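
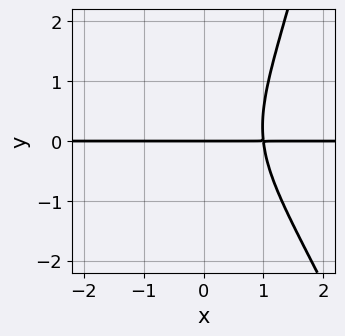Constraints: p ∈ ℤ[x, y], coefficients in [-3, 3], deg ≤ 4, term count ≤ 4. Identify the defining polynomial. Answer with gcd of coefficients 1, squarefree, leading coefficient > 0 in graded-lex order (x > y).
3*x^3*y + x^2*y^2 - 2*y^3 - 3*y

1. The degree is 4 — no degree-3 curve has this shape.
2. Against the integer gridlines: one y-axis crossing is at y = 0; every point of the x-axis in the box is on the curve.
3. Solving for integer coefficients yields p as stated.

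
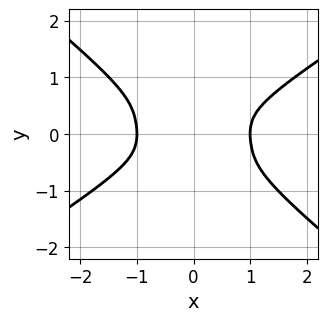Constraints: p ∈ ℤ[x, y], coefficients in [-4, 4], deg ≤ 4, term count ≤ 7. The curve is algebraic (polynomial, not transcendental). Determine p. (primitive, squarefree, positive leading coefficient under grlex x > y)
(a) Degree: the shape is more complex than any degree-3 curve, so deg p = 4.
(b) From the visible intercepts: the x-axis gridline crossings are at x ∈ {-1, 1}.
(c) The integer polynomial consistent with all of this is the stated p.

x^4 - x^2*y^2 - x*y^3 - 2*y^4 - x^2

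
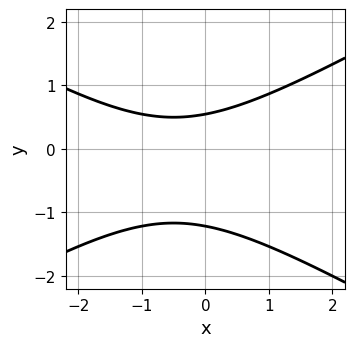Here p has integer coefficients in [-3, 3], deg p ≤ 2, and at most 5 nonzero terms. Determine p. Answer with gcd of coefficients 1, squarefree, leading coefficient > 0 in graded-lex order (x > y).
1. The degree is 2 — no degree-1 curve has this shape.
2. Checking where it meets the axes: it misses every integer gridline on the x-axis.
3. Together with the visible shape, these determine p as stated.

x^2 - 3*y^2 + x - 2*y + 2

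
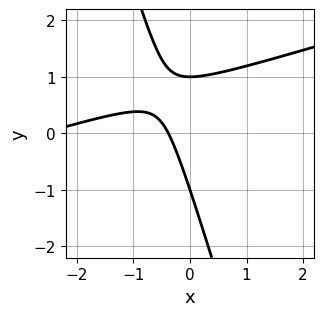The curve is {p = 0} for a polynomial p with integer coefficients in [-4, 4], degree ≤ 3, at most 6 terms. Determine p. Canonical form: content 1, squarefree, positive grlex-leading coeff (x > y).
x^2 - 3*x*y - y^2 + 3*x + 1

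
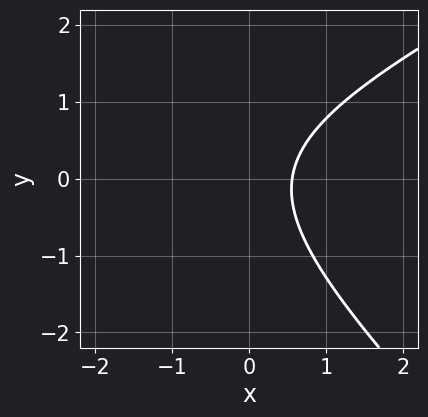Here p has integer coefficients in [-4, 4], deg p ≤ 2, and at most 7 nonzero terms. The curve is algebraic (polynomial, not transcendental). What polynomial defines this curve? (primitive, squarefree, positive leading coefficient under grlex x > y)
x^2 - x*y - 2*y^2 + 3*x - 2

1. deg p = 2. The shape is more complex than any degree-1 curve.
2. From the visible intercepts: the curve avoids every integer y-axis point in the box.
3. Fitting integer coefficients to these (and the overall shape) gives p.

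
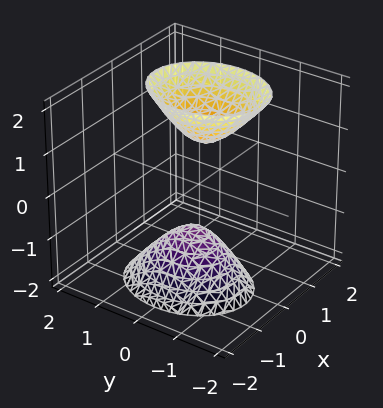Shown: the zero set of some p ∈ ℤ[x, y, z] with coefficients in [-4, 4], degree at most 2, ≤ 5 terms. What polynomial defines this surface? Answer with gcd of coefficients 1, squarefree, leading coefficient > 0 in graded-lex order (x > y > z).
3*x^2 - x*z + 2*y^2 - z^2 + 1

I count 2 distinct pieces.
deg p = 2.
Reading off the gridlines: the z-axis gridline crossings are at z ∈ {-1, 1}; no y-intercept at any integer in the box; the surface avoids every integer x-axis point in the box.
Matching integer coefficients to the picture gives p.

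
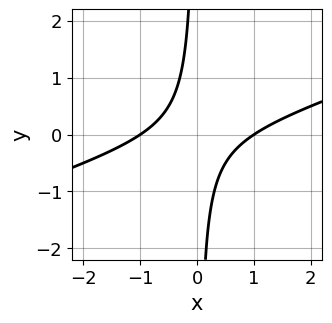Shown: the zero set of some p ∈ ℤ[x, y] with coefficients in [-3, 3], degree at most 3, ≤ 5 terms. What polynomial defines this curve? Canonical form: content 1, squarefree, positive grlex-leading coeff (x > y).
First, degree: a generic line meets the curve in up to 2 points, so deg p = 2.
Then, against the integer gridlines: the x-axis gridline crossings are at x ∈ {-1, 1}; no y-intercept at any integer in the box.
Finally, together with the visible shape, these determine p as stated.

x^2 - 3*x*y - 1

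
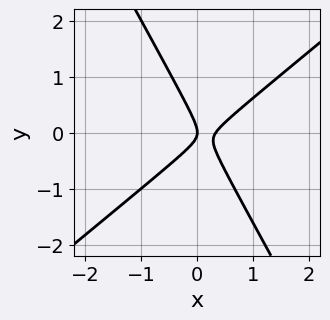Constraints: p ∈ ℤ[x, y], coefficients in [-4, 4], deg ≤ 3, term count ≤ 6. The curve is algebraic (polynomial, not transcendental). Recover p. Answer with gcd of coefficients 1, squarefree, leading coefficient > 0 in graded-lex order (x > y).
3*x^2 - 2*x*y - 2*y^2 - x

Degree: no degree-1 curve has this shape, so deg p = 2.
Observable constraints: it meets the x-axis at x = 0 (among the integer gridlines); it meets the y-axis at y = 0 (among the integer gridlines).
Fitting integer coefficients to these (and the overall shape) gives p.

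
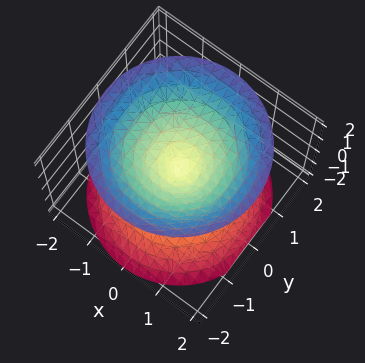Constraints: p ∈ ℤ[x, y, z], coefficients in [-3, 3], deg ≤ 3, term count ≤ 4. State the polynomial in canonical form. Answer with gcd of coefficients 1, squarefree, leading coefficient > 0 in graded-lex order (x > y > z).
x^2 + y^2 - z^2

First, there are 2 components.
Then, deg p = 2.
Next, symmetries: rotational symmetry about the z-axis ⇒ p depends on x, y only through x² + y²; mirror symmetry z ↦ −z ⇒ only even powers of z.
Next, against the integer gridlines: it meets the z-axis at z = 0 (among the integer gridlines); a circular section at z = 1 has radius exactly 1; one y-axis crossing is at y = 0; it crosses the x-axis at the gridline x = 0.
Finally, matching integer coefficients to the picture gives p.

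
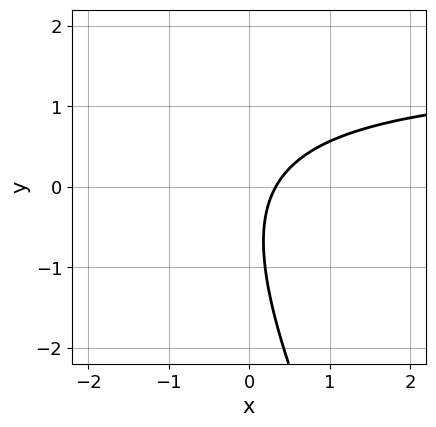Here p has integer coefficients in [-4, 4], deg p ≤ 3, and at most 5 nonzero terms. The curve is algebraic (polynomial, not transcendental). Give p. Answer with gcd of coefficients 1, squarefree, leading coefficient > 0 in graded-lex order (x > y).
1. Degree: no degree-1 curve has this shape, so deg p = 2.
2. Checking where it meets the axes: no y-intercept at any integer in the box.
3. Fitting integer coefficients to these (and the overall shape) gives p.

2*x*y + y^2 - 3*x + y + 1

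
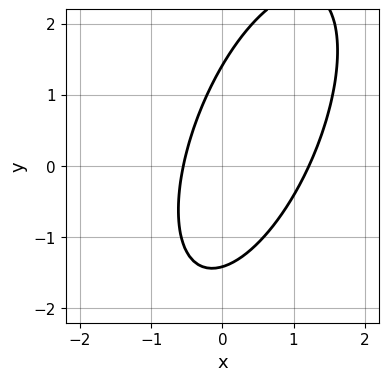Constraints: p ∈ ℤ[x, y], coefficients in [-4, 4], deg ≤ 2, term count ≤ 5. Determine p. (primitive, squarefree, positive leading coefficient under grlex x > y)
3*x^2 - 2*x*y + y^2 - 2*x - 2

First, degree: a generic line meets the curve in up to 2 points, so deg p = 2.
Finally, matching integer coefficients to the picture gives p.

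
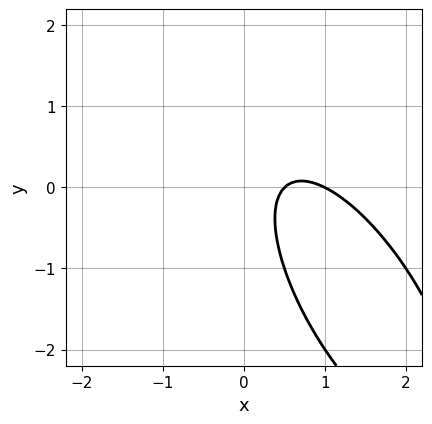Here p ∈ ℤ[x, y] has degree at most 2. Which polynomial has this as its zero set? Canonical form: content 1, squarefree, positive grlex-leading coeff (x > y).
2*x^2 + 2*x*y + y^2 - 3*x + 1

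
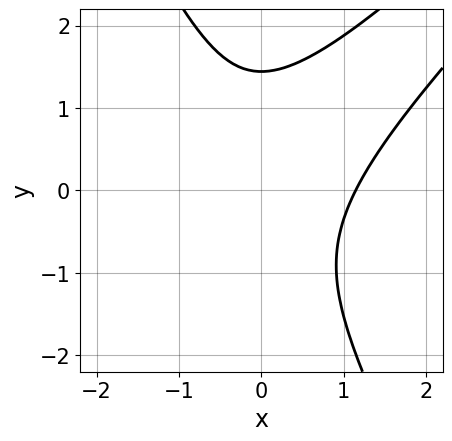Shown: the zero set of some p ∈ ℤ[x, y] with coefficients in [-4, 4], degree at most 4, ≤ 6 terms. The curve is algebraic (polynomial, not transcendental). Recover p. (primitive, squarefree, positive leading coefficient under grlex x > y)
2*x^3 - 3*x^2*y + y^3 - 3

(a) Degree: a generic line meets the curve in up to 3 points, so deg p = 3.
(b) Putting this together gives p.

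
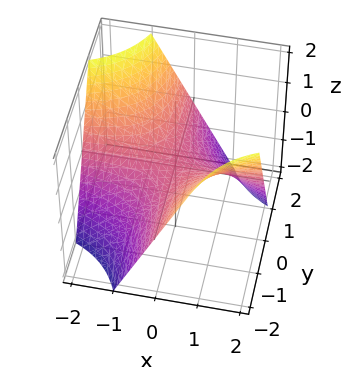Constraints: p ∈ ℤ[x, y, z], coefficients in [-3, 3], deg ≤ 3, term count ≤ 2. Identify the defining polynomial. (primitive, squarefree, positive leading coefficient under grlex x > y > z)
(a) deg p = 2. A saddle surface; a quadric.
(b) Against the integer gridlines: it crosses the z-axis at the gridline z = 0; the visible x-axis segment lies entirely on the surface.
(c) Together with the visible shape, these determine p as stated. Check: (0, 2, 0) on the y-axis lies on the surface, and p(0, 2, 0) = 0. ✓

x*y + z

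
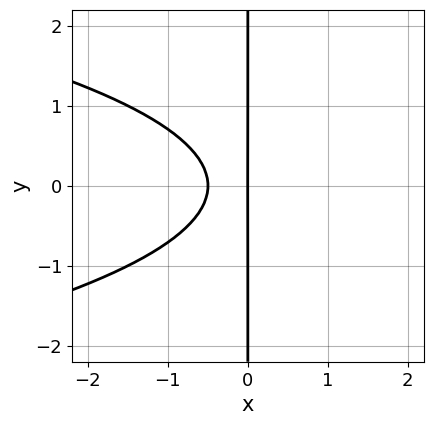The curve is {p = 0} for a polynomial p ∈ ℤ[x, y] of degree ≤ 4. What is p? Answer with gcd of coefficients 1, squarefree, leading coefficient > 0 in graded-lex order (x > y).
2*x*y^2 + 2*x^2 + x

First, the degree is 3 — the shape is more complex than any degree-2 curve.
Next, symmetries: the y ↦ −y reflection is a symmetry, so y appears only in even powers.
Then, observable constraints: the visible y-axis segment lies entirely on the curve; it crosses the x-axis at the gridline x = 0.
Finally, fitting integer coefficients to these (and the overall shape) gives p.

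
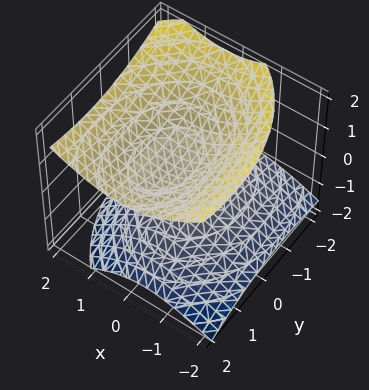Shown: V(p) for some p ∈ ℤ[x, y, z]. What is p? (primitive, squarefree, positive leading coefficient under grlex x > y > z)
2*x^2 - x*z + y^2 - y*z - 3*z^2 + 1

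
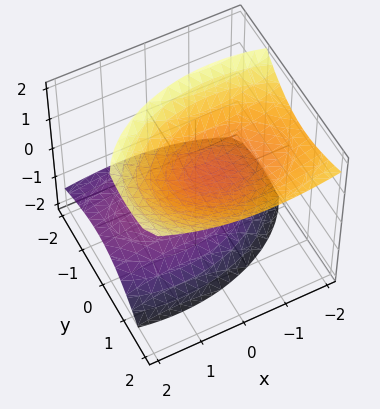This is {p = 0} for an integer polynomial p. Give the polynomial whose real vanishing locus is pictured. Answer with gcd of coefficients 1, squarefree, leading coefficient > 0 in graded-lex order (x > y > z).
1. There are 2 components.
2. Degree: a generic line meets the surface in up to 2 points, so deg p = 2.
3. From the axis intercepts and sections: it misses every integer gridline on the x-axis; the surface avoids every integer y-axis point in the box.
4. Putting this together gives p.

x^2 + x*z + 2*y^2 - 2*y*z - 2*z^2 + 1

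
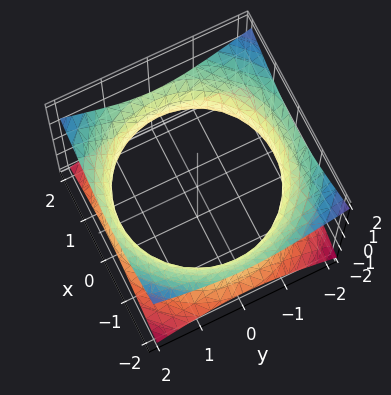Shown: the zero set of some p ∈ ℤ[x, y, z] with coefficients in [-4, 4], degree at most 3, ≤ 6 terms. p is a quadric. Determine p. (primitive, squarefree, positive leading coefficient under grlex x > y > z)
x^2 + y^2 - 2*z^2 - 3

deg p = 2.
Symmetries: every cross-section ⟂ z is a circle, so x, y appear only via x² + y²; the z ↦ −z reflection is a symmetry, so z appears only in even powers.
Observable constraints: it misses every integer gridline on the z-axis; a circular section at z = 0 has radius between 1 and 2.
Together with the visible shape, these determine p as stated.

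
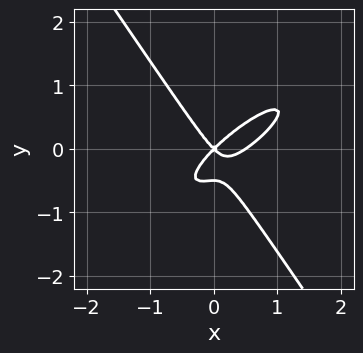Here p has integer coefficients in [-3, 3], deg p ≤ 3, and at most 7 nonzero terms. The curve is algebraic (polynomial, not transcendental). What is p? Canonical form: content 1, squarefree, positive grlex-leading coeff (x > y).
2*x^3 - 3*x^2*y + 2*y^3 - x^2 + y^2

(a) deg p = 3. A generic line meets the curve in up to 3 points.
(b) Observable constraints: it meets the x-axis at x = 0 (among the integer gridlines); it crosses the y-axis at the gridline y = 0.
(c) Fitting integer coefficients to these (and the overall shape) gives p.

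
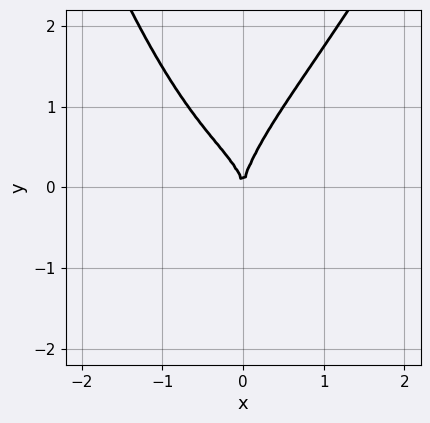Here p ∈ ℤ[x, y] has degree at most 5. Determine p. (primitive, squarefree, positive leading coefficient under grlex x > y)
deg p = 4.
Reading off the gridlines: it meets the x-axis at x = 0 (among the integer gridlines); it meets the y-axis at y = 0 (among the integer gridlines).
Matching integer coefficients to the picture gives p.

2*x^4 - x^3*y + x*y^2 - y^3 + 2*x^2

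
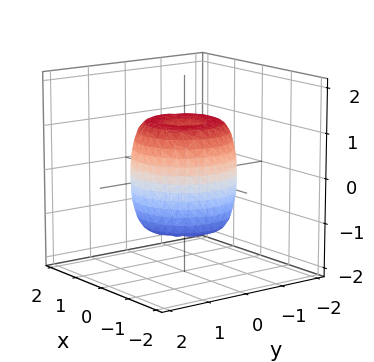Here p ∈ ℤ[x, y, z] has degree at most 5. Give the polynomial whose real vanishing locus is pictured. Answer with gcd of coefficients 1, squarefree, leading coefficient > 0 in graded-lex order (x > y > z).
2*x^4 + 4*x^2*y^2 + 2*y^4 - 2*x^2 - 2*y^2 + z^2 - 1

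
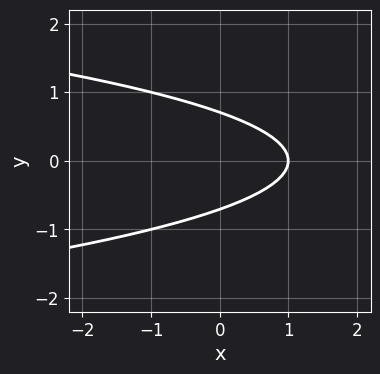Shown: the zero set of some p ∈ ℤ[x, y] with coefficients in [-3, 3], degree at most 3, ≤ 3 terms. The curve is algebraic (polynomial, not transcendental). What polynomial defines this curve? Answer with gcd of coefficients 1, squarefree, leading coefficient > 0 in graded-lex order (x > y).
1. Degree: the shape is more complex than any degree-1 curve, so deg p = 2.
2. Symmetries: mirror symmetry y ↦ −y ⇒ only even powers of y.
3. From the visible intercepts: one x-axis crossing is at x = 1.
4. Together with the visible shape, these determine p as stated.

2*y^2 + x - 1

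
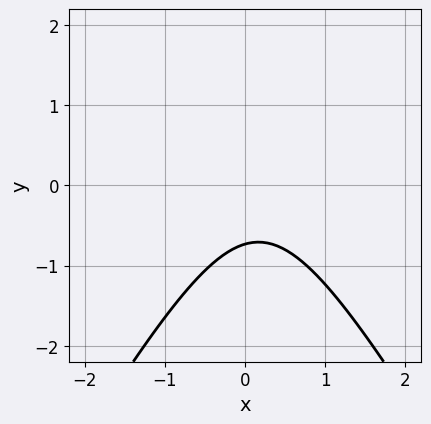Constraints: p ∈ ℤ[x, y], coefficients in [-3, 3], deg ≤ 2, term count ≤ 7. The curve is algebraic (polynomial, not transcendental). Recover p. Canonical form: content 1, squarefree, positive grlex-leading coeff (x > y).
3*x^2 - y^2 - x + 2*y + 2

1. deg p = 2. A generic line meets the curve in up to 2 points.
2. From the visible intercepts: the curve avoids every integer x-axis point in the box.
3. Putting this together gives p.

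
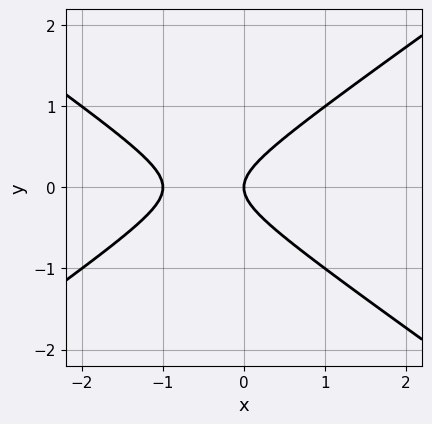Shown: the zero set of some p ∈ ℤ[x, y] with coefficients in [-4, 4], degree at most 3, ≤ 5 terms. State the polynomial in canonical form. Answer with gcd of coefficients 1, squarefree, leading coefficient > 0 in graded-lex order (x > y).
First, the degree is 2 — no degree-1 curve has this shape.
Then, symmetries: mirror symmetry y ↦ −y ⇒ only even powers of y.
Next, observable constraints: among the integer gridlines, it crosses the x-axis at x ∈ {-1, 0}; it crosses the y-axis at the gridline y = 0.
Finally, the integer polynomial consistent with all of this is the stated p.

x^2 - 2*y^2 + x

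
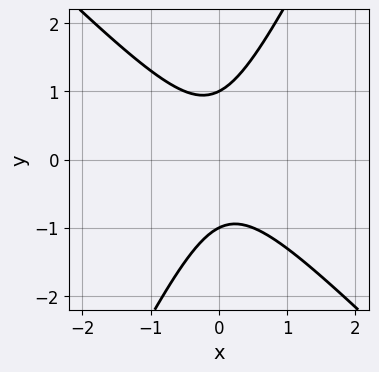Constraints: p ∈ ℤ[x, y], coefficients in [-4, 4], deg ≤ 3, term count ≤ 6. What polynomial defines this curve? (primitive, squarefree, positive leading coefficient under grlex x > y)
First, degree: no degree-1 curve has this shape, so deg p = 2.
Next, checking where it meets the axes: among the integer gridlines, it crosses the y-axis at y ∈ {-1, 1}; the curve avoids every integer x-axis point in the box.
Finally, these observations pin down the coefficients.

2*x^2 + x*y - y^2 + 1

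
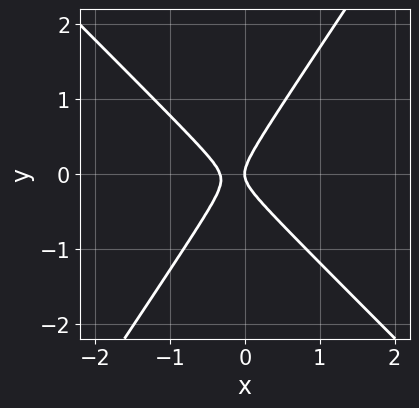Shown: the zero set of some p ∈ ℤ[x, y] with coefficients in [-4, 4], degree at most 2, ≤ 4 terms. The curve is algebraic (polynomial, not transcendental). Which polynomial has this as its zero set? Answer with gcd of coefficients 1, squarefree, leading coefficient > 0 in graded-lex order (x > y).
deg p = 2. No degree-1 curve has this shape.
Against the integer gridlines: it meets the y-axis at y = 0 (among the integer gridlines); it crosses the x-axis at the gridline x = 0.
Assembling these constraints gives the stated polynomial.

3*x^2 + x*y - 2*y^2 + x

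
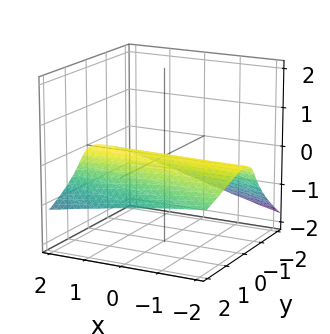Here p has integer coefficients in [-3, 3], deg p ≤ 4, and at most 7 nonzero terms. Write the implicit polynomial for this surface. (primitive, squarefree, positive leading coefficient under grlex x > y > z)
x*y*z + y*z^2 - 3*z^3 - y^2 - 2*z

1. The degree is 3 — the shape is more complex than any degree-2 surface.
2. Against the integer gridlines: it crosses the y-axis at the gridline y = 0; it crosses the z-axis at the gridline z = 0.
3. Putting this together gives p. Check: (-1, 0, 0) on the x-axis lies on the surface, and p(-1, 0, 0) = 0. ✓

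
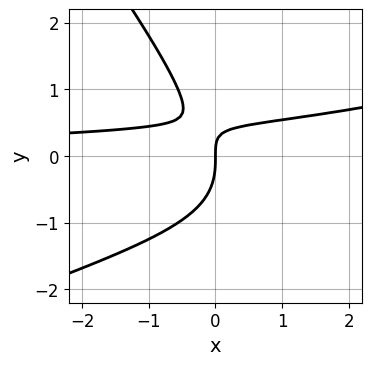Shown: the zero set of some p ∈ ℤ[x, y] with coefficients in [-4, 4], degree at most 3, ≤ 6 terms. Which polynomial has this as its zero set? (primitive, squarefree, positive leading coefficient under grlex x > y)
x^2*y - 2*x*y^2 - 2*y^3 - 3*x*y + 2*x

deg p = 3. A generic line meets the curve in up to 3 points.
From the visible intercepts: it meets the y-axis at y = 0 (among the integer gridlines); it crosses the x-axis at the gridline x = 0.
The integer polynomial consistent with all of this is the stated p.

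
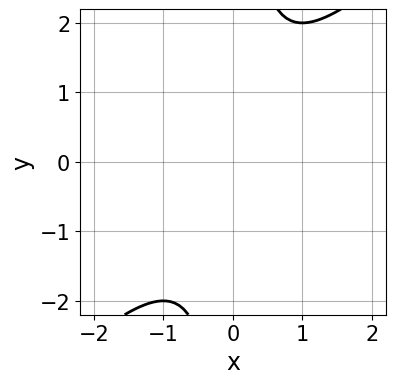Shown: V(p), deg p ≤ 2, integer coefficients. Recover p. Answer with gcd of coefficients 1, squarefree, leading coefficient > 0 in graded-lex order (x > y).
x^2 - x*y + 1

(a) deg p = 2.
(b) From the axis intercepts and sections: no y-intercept at any integer in the box; the curve avoids every integer x-axis point in the box.
(c) Together with the visible shape, these determine p as stated.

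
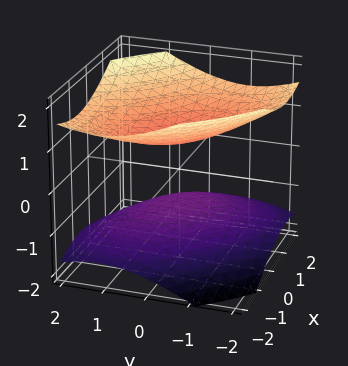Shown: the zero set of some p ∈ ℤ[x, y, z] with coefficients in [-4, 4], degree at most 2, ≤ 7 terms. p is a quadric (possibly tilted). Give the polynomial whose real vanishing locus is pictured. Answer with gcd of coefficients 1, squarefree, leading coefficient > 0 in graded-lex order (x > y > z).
x^2 + x*y + y^2 - 2*z^2 + 1

(a) The picture has 2 separate pieces. Treating them together as one polynomial.
(b) Degree: the shape is more complex than any degree-1 surface, so deg p = 2.
(c) Against the integer gridlines: no x-intercept at any integer in the box; no y-intercept at any integer in the box.
(d) Together with the visible shape, these determine p as stated.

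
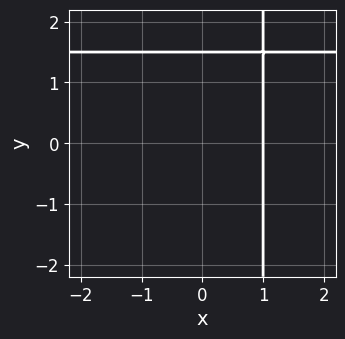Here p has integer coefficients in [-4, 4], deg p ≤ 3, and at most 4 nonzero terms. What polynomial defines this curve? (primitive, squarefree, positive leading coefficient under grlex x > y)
2*x*y - 3*x - 2*y + 3

(a) Degree: no degree-1 curve has this shape, so deg p = 2.
(b) From the axis intercepts and sections: one x-axis crossing is at x = 1.
(c) Together with the visible shape, these determine p as stated.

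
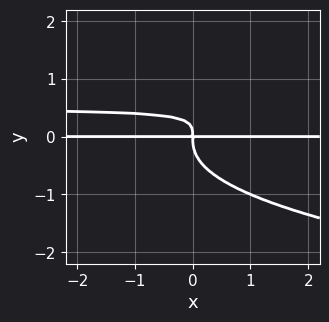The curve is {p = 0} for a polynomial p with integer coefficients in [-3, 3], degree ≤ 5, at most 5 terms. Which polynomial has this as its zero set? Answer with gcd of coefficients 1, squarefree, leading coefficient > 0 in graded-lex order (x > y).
3*y^4 - 2*x*y^2 + x*y

(a) The degree is 4 — the shape is more complex than any degree-3 curve.
(b) Observable constraints: every point of the x-axis in the box is on the curve.
(c) Fitting integer coefficients to these (and the overall shape) gives p.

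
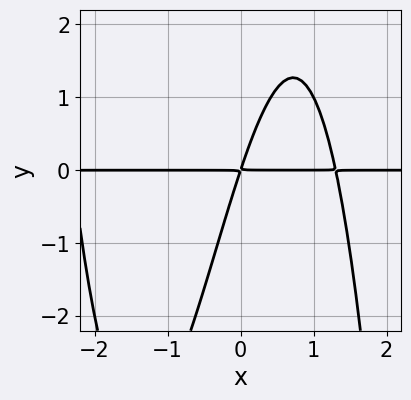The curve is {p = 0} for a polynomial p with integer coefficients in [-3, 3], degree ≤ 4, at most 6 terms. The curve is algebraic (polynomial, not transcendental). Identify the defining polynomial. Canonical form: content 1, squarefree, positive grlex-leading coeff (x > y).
First, deg p = 4. The shape is more complex than any degree-3 curve.
Then, against the integer gridlines: every point of the x-axis in the box is on the curve.
Finally, solving for integer coefficients yields p as stated.

x^3*y + x^2*y - 3*x*y + y^2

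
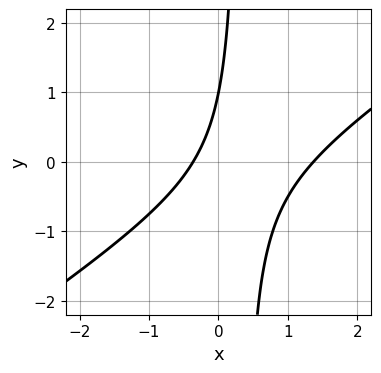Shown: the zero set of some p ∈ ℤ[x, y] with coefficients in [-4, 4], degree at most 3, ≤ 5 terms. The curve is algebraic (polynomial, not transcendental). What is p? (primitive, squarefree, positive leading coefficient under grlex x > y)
2*x^2 - 3*x*y - 2*x + y - 1

1. The degree is 2 — the shape is more complex than any degree-1 curve.
2. Reading off the gridlines: one y-axis crossing is at y = 1.
3. Together with the visible shape, these determine p as stated.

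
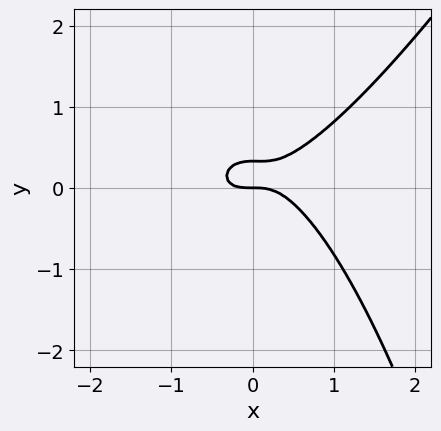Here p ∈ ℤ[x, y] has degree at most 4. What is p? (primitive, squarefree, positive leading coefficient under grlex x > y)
2*x^3 - x^2*y - 3*y^2 + y

1. deg p = 3.
2. Against the integer gridlines: it crosses the y-axis at the gridline y = 0; it crosses the x-axis at the gridline x = 0.
3. Together with the visible shape, these determine p as stated.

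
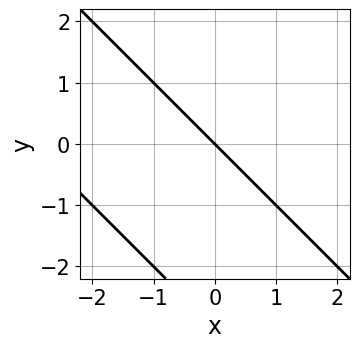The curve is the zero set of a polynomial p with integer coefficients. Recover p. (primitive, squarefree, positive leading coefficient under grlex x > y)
(a) The degree is 2 — a generic line meets the curve in up to 2 points.
(b) Checking where it meets the axes: it meets the y-axis at y = 0 (among the integer gridlines); one x-axis crossing is at x = 0.
(c) Solving for integer coefficients yields p as stated.

x^2 + 2*x*y + y^2 + 3*x + 3*y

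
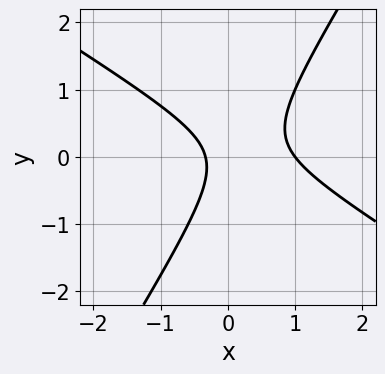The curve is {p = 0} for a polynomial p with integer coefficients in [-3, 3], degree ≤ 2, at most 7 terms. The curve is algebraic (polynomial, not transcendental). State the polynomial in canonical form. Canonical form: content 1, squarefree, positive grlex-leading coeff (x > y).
1. The degree is 2 — the shape is more complex than any degree-1 curve.
2. From the axis intercepts and sections: it meets the x-axis at x = 1 (among the integer gridlines); it misses every integer gridline on the y-axis.
3. Together with the visible shape, these determine p as stated.

3*x^2 + 3*x*y - 3*y^2 - 2*x - 1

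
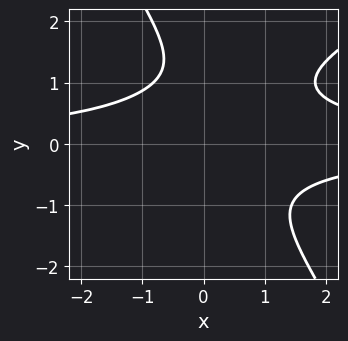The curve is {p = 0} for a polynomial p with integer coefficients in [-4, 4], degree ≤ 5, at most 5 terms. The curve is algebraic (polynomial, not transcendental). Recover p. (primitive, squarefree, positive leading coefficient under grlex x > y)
1. Degree: the shape is more complex than any degree-3 curve, so deg p = 4.
2. Checking where it meets the axes: it misses every integer gridline on the x-axis; it misses every integer gridline on the y-axis.
3. Putting this together gives p.

2*x^2*y^2 - 2*x*y^3 - 2*y^4 + 2*y^3 - 3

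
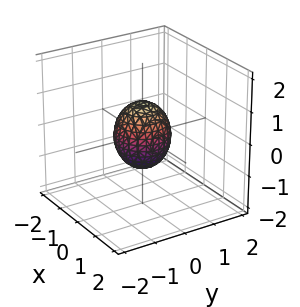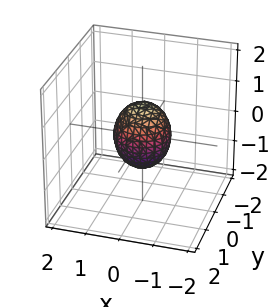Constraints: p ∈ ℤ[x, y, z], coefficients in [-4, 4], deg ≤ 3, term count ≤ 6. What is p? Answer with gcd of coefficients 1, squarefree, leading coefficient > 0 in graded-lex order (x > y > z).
3*x^2 + 3*y^2 + 2*z^2 - 2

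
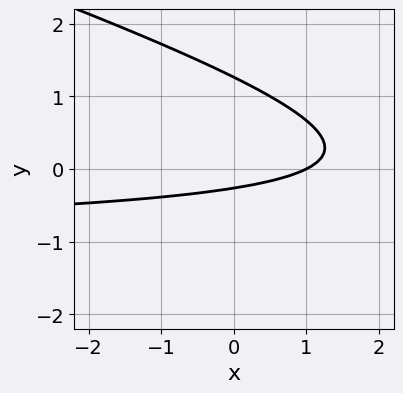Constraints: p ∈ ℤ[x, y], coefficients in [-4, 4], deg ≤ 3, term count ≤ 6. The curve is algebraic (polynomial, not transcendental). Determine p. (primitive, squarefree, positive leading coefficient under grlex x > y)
x*y + 3*y^2 + x - 3*y - 1

Degree: a generic line meets the curve in up to 2 points, so deg p = 2.
From the visible intercepts: it crosses the x-axis at the gridline x = 1.
Fitting integer coefficients to these (and the overall shape) gives p.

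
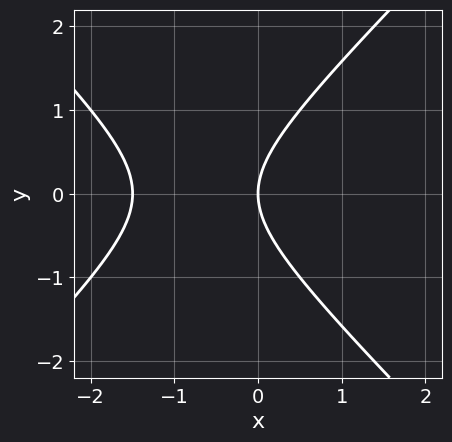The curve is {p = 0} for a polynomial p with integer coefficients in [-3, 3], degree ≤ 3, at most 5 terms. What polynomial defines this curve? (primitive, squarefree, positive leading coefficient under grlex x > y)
First, degree: the shape is more complex than any degree-1 curve, so deg p = 2.
Then, symmetries: mirror symmetry y ↦ −y ⇒ only even powers of y.
Then, from the axis intercepts and sections: it crosses the y-axis at the gridline y = 0; it meets the x-axis at x = 0 (among the integer gridlines).
Finally, assembling these constraints gives the stated polynomial.

2*x^2 - 2*y^2 + 3*x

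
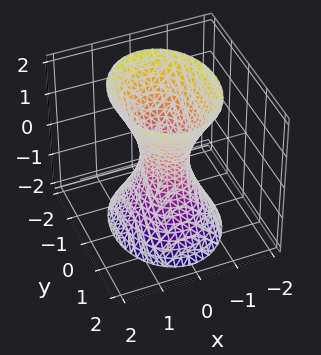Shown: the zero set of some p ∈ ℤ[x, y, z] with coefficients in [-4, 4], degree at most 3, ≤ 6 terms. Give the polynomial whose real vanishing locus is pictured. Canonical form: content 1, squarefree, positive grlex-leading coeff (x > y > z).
1. deg p = 2.
2. Symmetries: it's symmetric under z → −z, forcing even powers of z; the x ↦ −x reflection is a symmetry, so x appears only in even powers; the y ↦ −y reflection is a symmetry, so y appears only in even powers.
3. Reading off the gridlines: it misses every integer gridline on the z-axis.
4. The integer polynomial consistent with all of this is the stated p.

3*x^2 + 2*y^2 - z^2 - 1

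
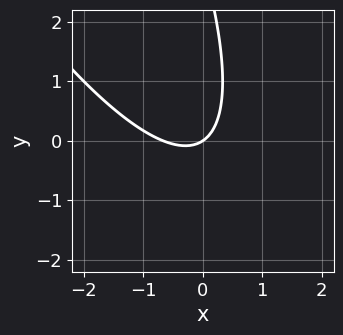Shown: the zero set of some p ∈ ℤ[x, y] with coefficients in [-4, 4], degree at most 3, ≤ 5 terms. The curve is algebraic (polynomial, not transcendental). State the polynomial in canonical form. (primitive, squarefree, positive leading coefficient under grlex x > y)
1. Degree: a generic line meets the curve in up to 2 points, so deg p = 2.
2. From the axis intercepts and sections: one x-axis crossing is at x = 0; it crosses the y-axis at the gridline y = 0.
3. The integer polynomial consistent with all of this is the stated p.

3*x^2 + 3*x*y + y^2 + 2*x - 3*y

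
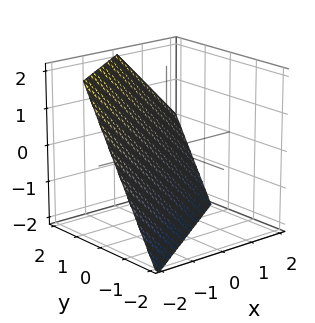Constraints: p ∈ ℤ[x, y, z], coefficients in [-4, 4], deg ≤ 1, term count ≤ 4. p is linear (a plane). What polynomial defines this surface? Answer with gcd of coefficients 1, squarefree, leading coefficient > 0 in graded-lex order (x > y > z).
1. The degree is 1 — every cross-section is a straight line — this is a plane.
2. Observable constraints: one x-axis crossing is at x = -1; it meets the z-axis at z = -1 (among the integer gridlines).
3. Putting this together gives p.

2*x - 3*y + 2*z + 2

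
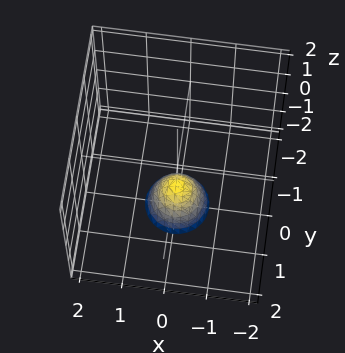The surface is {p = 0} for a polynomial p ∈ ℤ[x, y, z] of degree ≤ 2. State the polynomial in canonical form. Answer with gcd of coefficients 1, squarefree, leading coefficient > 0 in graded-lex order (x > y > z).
2*x^2 + 2*y^2 + z + 1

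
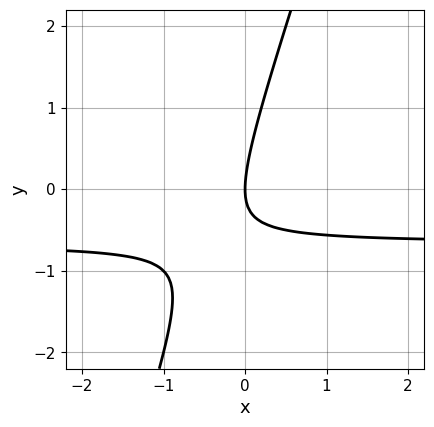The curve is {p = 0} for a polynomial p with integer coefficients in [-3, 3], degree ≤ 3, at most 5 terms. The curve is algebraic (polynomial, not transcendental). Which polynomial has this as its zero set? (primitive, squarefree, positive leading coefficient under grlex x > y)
3*x*y - y^2 + 2*x

1. deg p = 2.
2. Reading off the gridlines: it crosses the y-axis at the gridline y = 0; it crosses the x-axis at the gridline x = 0.
3. Assembling these constraints gives the stated polynomial.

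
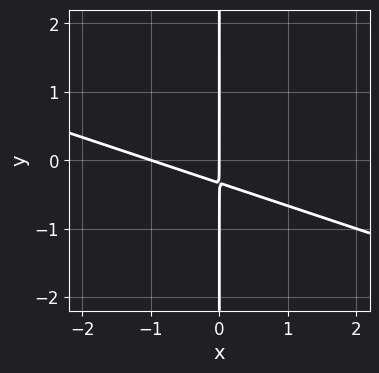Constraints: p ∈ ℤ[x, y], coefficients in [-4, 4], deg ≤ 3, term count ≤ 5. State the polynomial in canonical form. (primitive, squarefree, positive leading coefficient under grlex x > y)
(a) Degree: a generic line meets the curve in up to 2 points, so deg p = 2.
(b) Observable constraints: among the integer gridlines, it crosses the x-axis at x ∈ {-1, 0}; every point of the y-axis in the box is on the curve.
(c) These observations pin down the coefficients.

x^2 + 3*x*y + x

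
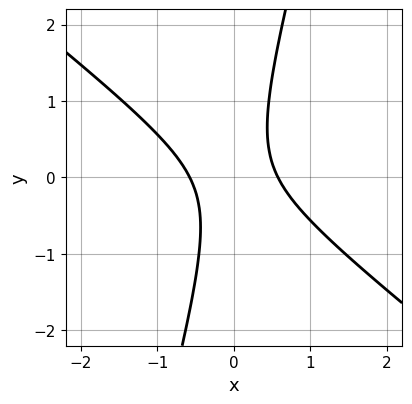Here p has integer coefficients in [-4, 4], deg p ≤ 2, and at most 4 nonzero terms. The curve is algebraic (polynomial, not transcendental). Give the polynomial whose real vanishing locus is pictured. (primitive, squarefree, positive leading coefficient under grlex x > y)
3*x^2 + 3*x*y - y^2 - 1

First, deg p = 2.
Next, checking where it meets the axes: the curve avoids every integer y-axis point in the box.
Finally, these observations pin down the coefficients.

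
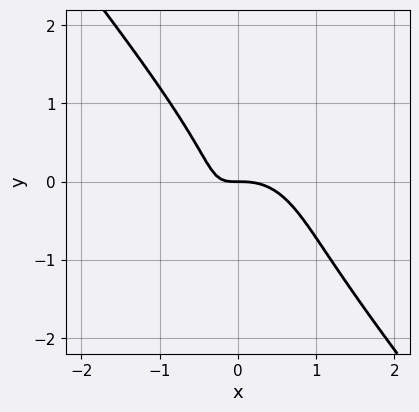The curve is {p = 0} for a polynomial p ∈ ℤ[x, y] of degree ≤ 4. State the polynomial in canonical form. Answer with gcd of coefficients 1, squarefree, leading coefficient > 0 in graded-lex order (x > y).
1. The degree is 3 — no degree-2 curve has this shape.
2. Reading off the gridlines: one x-axis crossing is at x = 0; it crosses the y-axis at the gridline y = 0.
3. Together with the visible shape, these determine p as stated.

2*x^3 + y^3 + 2*x*y + y^2 + y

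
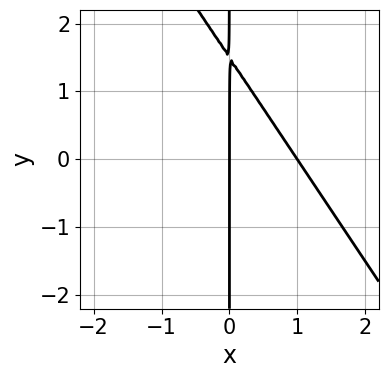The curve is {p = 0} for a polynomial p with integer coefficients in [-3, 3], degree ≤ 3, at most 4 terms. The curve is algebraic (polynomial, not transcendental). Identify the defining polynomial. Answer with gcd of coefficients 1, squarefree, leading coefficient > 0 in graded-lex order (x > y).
1. Degree: no degree-1 curve has this shape, so deg p = 2.
2. Observable constraints: among the integer gridlines, it crosses the x-axis at x ∈ {0, 1}; the visible y-axis segment lies entirely on the curve.
3. Solving for integer coefficients yields p as stated.

3*x^2 + 2*x*y - 3*x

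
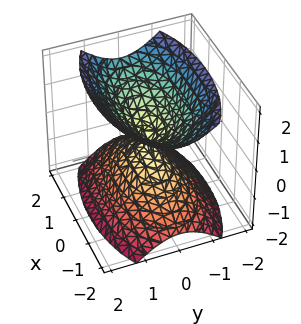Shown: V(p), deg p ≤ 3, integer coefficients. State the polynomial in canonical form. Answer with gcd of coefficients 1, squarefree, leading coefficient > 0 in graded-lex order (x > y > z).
The picture has 2 separate pieces. They look like related sheets of one shape, so recover p as a whole.
The degree is 2 — a double cone through the origin; a quadric.
Symmetries: mirror symmetry z ↦ −z ⇒ only even powers of z; mirror symmetry x ↦ −x ⇒ only even powers of x; it's symmetric under y → −y, forcing even powers of y.
From the visible intercepts: one y-axis crossing is at y = 0; it crosses the z-axis at the gridline z = 0.
Putting this together gives p.

x^2 + 3*y^2 - 2*z^2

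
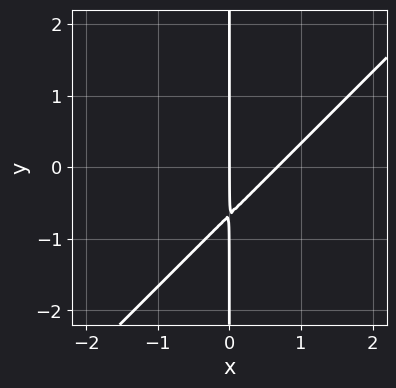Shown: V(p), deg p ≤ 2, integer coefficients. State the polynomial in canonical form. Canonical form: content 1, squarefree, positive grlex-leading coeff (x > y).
3*x^2 - 3*x*y - 2*x

First, degree: no degree-1 curve has this shape, so deg p = 2.
Then, reading off the gridlines: every point of the y-axis in the box is on the curve; one x-axis crossing is at x = 0.
Finally, together with the visible shape, these determine p as stated.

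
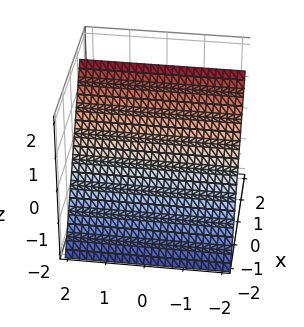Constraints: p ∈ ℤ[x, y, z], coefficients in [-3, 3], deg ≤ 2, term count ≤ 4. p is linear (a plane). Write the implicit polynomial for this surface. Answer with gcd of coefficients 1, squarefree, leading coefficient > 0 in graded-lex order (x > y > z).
Degree: every cross-section is a straight line — this is a plane, so deg p = 1.
Against the integer gridlines: it misses every integer gridline on the y-axis; it meets the z-axis at z = 1 (among the integer gridlines).
Fitting integer coefficients to these (and the overall shape) gives p.

3*x - 2*z + 2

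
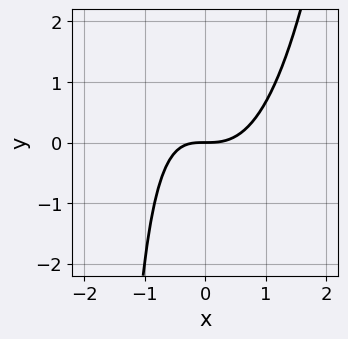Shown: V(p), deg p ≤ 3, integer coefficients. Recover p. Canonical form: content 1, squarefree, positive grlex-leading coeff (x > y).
2*x^3 - x*y - 2*y

1. The degree is 3 — a generic line meets the curve in up to 3 points.
2. Observable constraints: one x-axis crossing is at x = 0; one y-axis crossing is at y = 0.
3. Solving for integer coefficients yields p as stated.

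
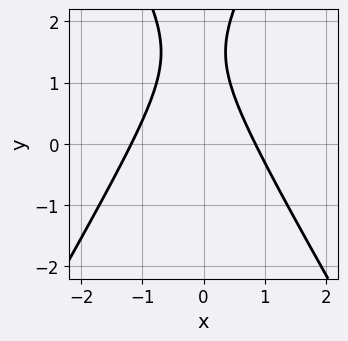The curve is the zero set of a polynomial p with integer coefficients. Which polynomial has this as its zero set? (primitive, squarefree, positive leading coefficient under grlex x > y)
The degree is 2 — no degree-1 curve has this shape.
Against the integer gridlines: no y-intercept at any integer in the box.
Assembling these constraints gives the stated polynomial.

3*x^2 - y^2 + x + 3*y - 3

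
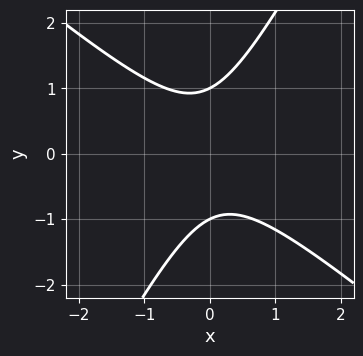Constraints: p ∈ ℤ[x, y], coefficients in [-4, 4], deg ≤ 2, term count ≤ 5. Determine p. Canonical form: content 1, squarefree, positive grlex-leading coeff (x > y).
3*x^2 + 2*x*y - 2*y^2 + 2

(a) deg p = 2. The shape is more complex than any degree-1 curve.
(b) Against the integer gridlines: among the integer gridlines, it crosses the y-axis at y ∈ {-1, 1}; the curve avoids every integer x-axis point in the box.
(c) Solving for integer coefficients yields p as stated.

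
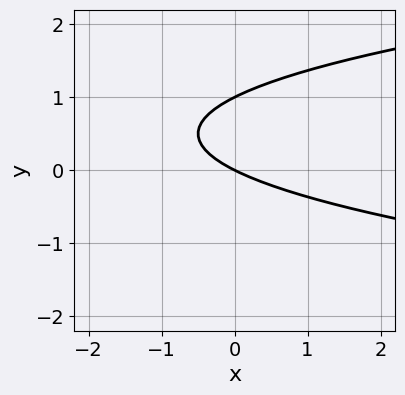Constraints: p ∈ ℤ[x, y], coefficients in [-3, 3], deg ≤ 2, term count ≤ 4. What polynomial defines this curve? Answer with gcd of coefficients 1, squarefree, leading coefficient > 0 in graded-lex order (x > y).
2*y^2 - x - 2*y

1. deg p = 2. The shape is more complex than any degree-1 curve.
2. Observable constraints: among the integer gridlines, it crosses the y-axis at y ∈ {0, 1}; one x-axis crossing is at x = 0.
3. Matching integer coefficients to the picture gives p.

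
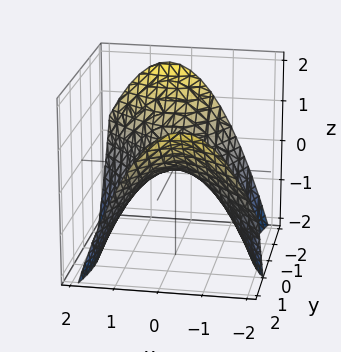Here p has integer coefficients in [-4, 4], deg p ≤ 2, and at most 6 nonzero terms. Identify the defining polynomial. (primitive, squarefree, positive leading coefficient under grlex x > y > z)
The degree is 2 — no degree-1 surface has this shape.
Reading off the gridlines: one x-axis crossing is at x = 0; one z-axis crossing is at z = 0; it crosses the y-axis at the gridline y = 0.
Matching integer coefficients to the picture gives p.

2*x^2 + x*y - y^2 + 3*z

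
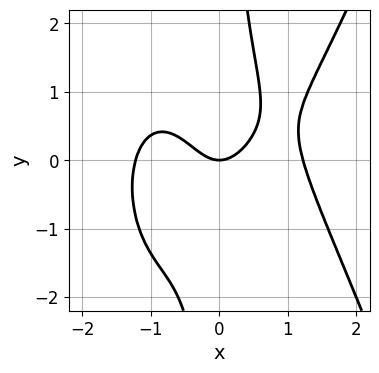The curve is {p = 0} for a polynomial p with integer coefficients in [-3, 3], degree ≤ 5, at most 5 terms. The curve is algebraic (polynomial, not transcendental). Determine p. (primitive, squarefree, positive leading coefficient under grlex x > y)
2*x^4 - 2*x*y^2 - 3*x^2 + 2*y

1. The degree is 4 — the shape is more complex than any degree-3 curve.
2. From the visible intercepts: it meets the x-axis at x = 0 (among the integer gridlines); it crosses the y-axis at the gridline y = 0.
3. The integer polynomial consistent with all of this is the stated p.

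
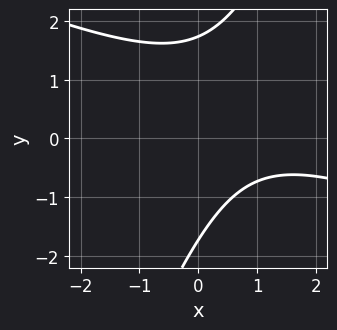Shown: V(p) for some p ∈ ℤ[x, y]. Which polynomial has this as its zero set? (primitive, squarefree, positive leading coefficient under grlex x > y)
1. deg p = 2.
2. Observable constraints: the curve avoids every integer x-axis point in the box.
3. Matching integer coefficients to the picture gives p.

x^2 + 2*x*y - y^2 - 2*x + 3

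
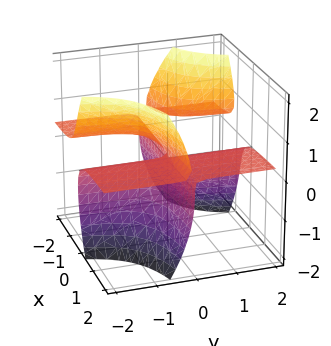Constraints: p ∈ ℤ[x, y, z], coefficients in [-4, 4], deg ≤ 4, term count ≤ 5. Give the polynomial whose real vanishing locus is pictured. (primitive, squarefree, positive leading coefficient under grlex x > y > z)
3*x*y*z + z^3 - x*y + y*z

1. The picture has 2 separate pieces. They look like related sheets of one shape, so recover p as a whole.
2. deg p = 3. No degree-2 surface has this shape.
3. From the axis intercepts and sections: every point of the x-axis in the box is on the surface; the visible y-axis segment lies entirely on the surface; it meets the z-axis at z = 0 (among the integer gridlines).
4. Solving for integer coefficients yields p as stated.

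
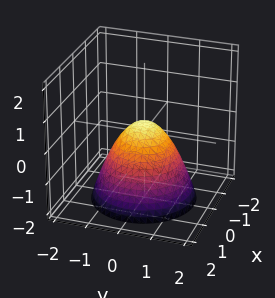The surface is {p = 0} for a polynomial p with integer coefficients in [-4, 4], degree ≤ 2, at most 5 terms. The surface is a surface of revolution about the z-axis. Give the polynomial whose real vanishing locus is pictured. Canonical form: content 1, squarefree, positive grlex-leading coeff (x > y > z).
3*x^2 + 3*y^2 + 3*z - 1

(a) Degree: a generic line meets the surface in up to 2 points, so deg p = 2.
(b) Symmetries: every cross-section ⟂ z is a circle, so x, y appear only via x² + y².
(c) Checking where it meets the axes: a circular section at z = 0 has radius between 0 and 1.
(d) The integer polynomial consistent with all of this is the stated p.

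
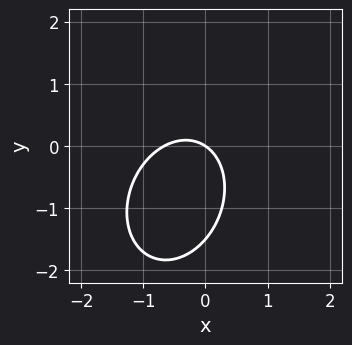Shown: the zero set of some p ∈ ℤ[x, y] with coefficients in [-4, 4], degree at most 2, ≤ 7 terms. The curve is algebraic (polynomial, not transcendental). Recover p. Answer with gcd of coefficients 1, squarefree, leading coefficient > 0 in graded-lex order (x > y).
3*x^2 - x*y + 2*y^2 + 2*x + 3*y

First, deg p = 2.
Then, reading off the gridlines: one x-axis crossing is at x = 0; it crosses the y-axis at the gridline y = 0.
Finally, putting this together gives p.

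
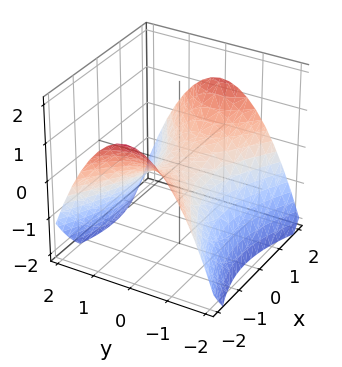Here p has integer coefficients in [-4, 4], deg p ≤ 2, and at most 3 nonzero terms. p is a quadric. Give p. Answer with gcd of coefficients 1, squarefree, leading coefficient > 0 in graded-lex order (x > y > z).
First, deg p = 2. A saddle surface; a quadric.
Then, symmetries: it's symmetric under x → −x, forcing even powers of x; mirror symmetry y ↦ −y ⇒ only even powers of y.
Next, checking where it meets the axes: one z-axis crossing is at z = 0; it crosses the y-axis at the gridline y = 0.
Finally, fitting integer coefficients to these (and the overall shape) gives p.

x^2 - 2*y^2 - 3*z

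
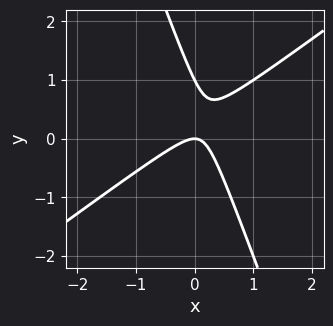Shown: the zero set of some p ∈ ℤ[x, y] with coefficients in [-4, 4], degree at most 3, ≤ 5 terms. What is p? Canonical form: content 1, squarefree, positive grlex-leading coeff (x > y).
1. deg p = 2. The shape is more complex than any degree-1 curve.
2. Against the integer gridlines: it crosses the x-axis at the gridline x = 0; the y-axis gridline crossings are at y ∈ {0, 1}.
3. Putting this together gives p.

2*x^2 - 2*x*y - y^2 + y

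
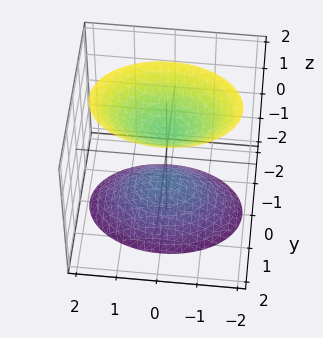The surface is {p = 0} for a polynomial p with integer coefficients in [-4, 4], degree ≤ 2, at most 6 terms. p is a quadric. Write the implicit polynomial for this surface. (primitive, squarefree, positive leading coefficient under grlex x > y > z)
1. There are 2 components. They look like related sheets of one shape, so recover p as a whole.
2. The degree is 2 — two separate bowl-shaped sheets opening away from each other; a quadric.
3. Symmetries: it's symmetric under x → −x, forcing even powers of x; the z ↦ −z reflection is a symmetry, so z appears only in even powers; mirror symmetry y ↦ −y ⇒ only even powers of y.
4. Reading off the gridlines: it misses every integer gridline on the y-axis; the surface avoids every integer x-axis point in the box; the z-axis gridline crossings are at z ∈ {-1, 1}.
5. Putting this together gives p.

x^2 + 2*y^2 - z^2 + 1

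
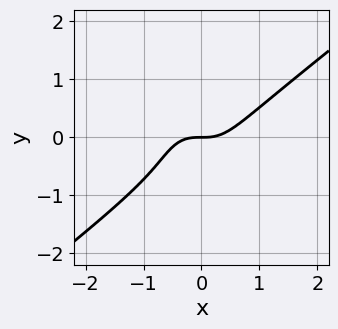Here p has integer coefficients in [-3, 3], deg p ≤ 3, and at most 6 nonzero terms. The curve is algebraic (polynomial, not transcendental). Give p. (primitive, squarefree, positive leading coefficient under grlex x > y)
3*x^3 - 2*x^2*y - 3*y^3 - 2*y^2 - 2*y

1. Degree: a generic line meets the curve in up to 3 points, so deg p = 3.
2. Reading off the gridlines: one y-axis crossing is at y = 0; it crosses the x-axis at the gridline x = 0.
3. Solving for integer coefficients yields p as stated.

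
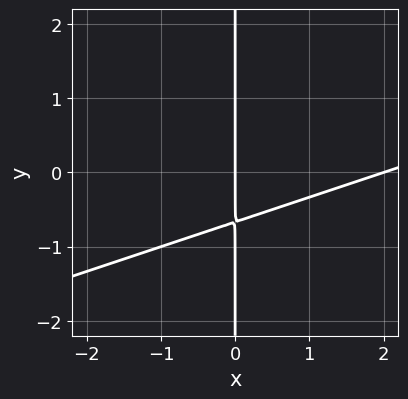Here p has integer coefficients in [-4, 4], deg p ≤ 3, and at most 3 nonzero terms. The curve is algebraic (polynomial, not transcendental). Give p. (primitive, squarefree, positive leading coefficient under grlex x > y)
(a) Degree: no degree-1 curve has this shape, so deg p = 2.
(b) From the visible intercepts: the x-axis gridline crossings are at x ∈ {0, 2}; the visible y-axis segment lies entirely on the curve.
(c) Matching integer coefficients to the picture gives p.

x^2 - 3*x*y - 2*x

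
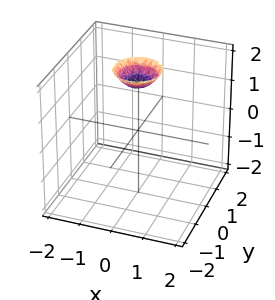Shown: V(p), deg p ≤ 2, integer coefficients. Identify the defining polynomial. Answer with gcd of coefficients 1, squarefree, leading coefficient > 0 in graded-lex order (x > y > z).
2*x^2 + 2*y^2 - 2*z + 3

(a) Degree: no degree-1 surface has this shape, so deg p = 2.
(b) Symmetry: the surface is invariant under rotation about z: p = q(x² + y², z).
(c) Reading off the gridlines: no y-intercept at any integer in the box; the surface avoids every integer x-axis point in the box.
(d) Together with the visible shape, these determine p as stated.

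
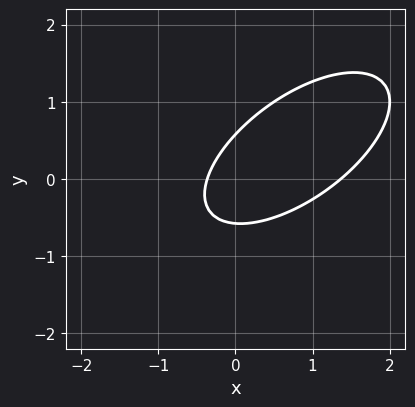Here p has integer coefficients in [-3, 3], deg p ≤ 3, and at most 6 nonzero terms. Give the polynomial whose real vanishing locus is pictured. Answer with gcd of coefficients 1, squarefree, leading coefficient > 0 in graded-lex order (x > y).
2*x^2 - 3*x*y + 3*y^2 - 2*x - 1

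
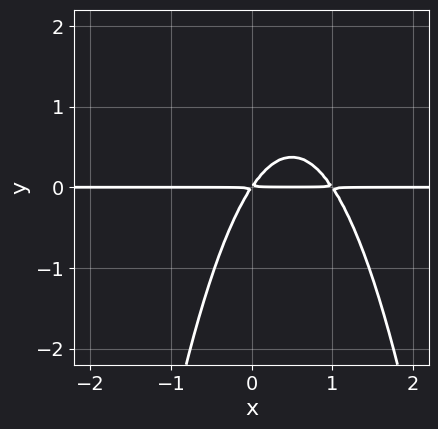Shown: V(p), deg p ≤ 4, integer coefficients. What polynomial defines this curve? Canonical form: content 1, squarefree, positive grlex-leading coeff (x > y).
(a) The degree is 3 — a generic line meets the curve in up to 3 points.
(b) Checking where it meets the axes: every point of the x-axis in the box is on the curve.
(c) Putting this together gives p.

3*x^2*y - 3*x*y + 2*y^2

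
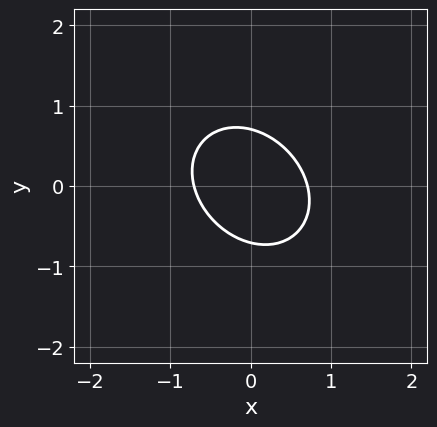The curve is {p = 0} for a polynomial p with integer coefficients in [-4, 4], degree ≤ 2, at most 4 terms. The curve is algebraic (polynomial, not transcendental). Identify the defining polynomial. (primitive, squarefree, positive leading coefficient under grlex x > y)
2*x^2 + x*y + 2*y^2 - 1

(a) Degree: a generic line meets the curve in up to 2 points, so deg p = 2.
(b) Putting this together gives p.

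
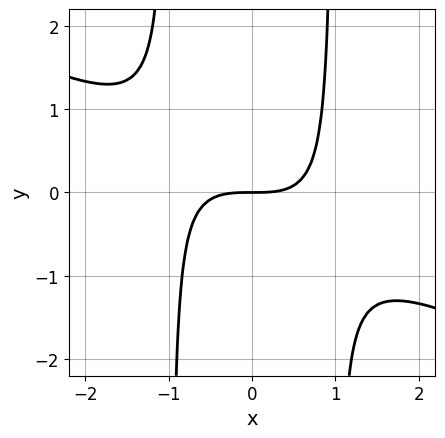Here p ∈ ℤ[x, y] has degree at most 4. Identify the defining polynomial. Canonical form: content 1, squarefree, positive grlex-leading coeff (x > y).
x^3 + 2*x^2*y - 2*y

First, the degree is 3 — the shape is more complex than any degree-2 curve.
Next, against the integer gridlines: it meets the x-axis at x = 0 (among the integer gridlines); it crosses the y-axis at the gridline y = 0.
Finally, these observations pin down the coefficients.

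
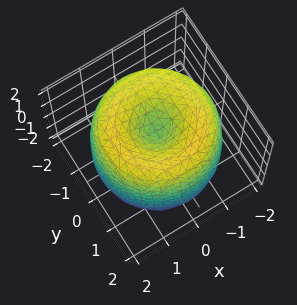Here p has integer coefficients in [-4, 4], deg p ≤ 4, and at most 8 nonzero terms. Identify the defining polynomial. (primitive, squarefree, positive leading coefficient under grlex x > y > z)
x^4 + 2*x^2*y^2 + y^4 - 3*x^2 - 3*y^2 + z^2 - 1

1. deg p = 4. No degree-3 surface has this shape.
2. Symmetries: every cross-section ⟂ z is a circle, so x, y appear only via x² + y².
3. Observable constraints: a circular section at z = -1 has radius between 1 and 2; among the integer gridlines, it crosses the z-axis at z ∈ {-1, 1}.
4. The integer polynomial consistent with all of this is the stated p.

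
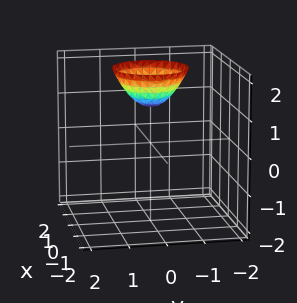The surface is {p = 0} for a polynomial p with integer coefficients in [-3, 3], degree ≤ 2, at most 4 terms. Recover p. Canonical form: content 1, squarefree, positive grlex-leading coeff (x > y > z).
x^2 + y^2 - z + 1

First, the degree is 2 — the shape is more complex than any degree-1 surface.
Then, symmetries: rotational symmetry about the z-axis ⇒ p depends on x, y only through x² + y².
Next, checking where it meets the axes: no y-intercept at any integer in the box; a circular section at z = 2 has radius exactly 1; one z-axis crossing is at z = 1; it misses every integer gridline on the x-axis.
Finally, assembling these constraints gives the stated polynomial.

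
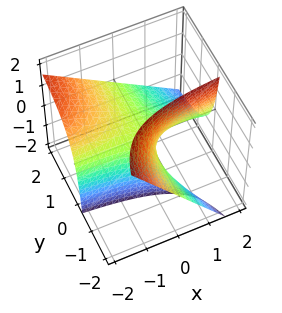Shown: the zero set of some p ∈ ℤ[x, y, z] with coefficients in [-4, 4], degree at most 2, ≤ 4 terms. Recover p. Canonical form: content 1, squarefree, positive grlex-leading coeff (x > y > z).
3*x*y + 3*y*z + 2*z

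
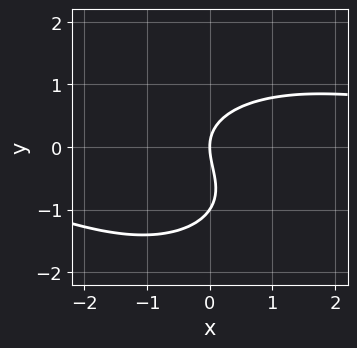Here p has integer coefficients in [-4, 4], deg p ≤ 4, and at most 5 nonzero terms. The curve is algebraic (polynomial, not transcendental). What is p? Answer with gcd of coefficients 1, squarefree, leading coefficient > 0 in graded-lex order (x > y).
The degree is 3 — no degree-2 curve has this shape.
Observable constraints: among the integer gridlines, it crosses the y-axis at y ∈ {-1, 0}; one x-axis crossing is at x = 0.
Solving for integer coefficients yields p as stated.

x^2*y + 2*y^3 + 2*y^2 - 3*x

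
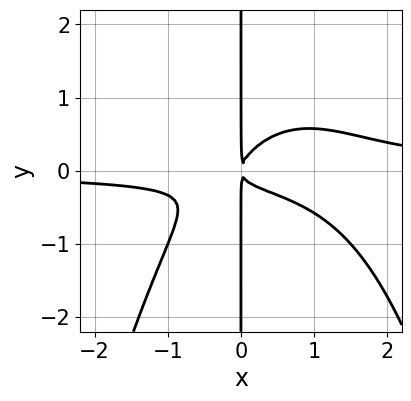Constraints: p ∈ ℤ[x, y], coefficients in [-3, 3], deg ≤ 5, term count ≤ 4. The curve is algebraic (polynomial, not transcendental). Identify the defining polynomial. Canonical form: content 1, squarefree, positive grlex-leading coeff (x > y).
2*x^3*y - 2*x^2*y + 3*x*y^2 - x^2

1. Degree: the shape is more complex than any degree-3 curve, so deg p = 4.
2. From the visible intercepts: the visible y-axis segment lies entirely on the curve.
3. Together with the visible shape, these determine p as stated.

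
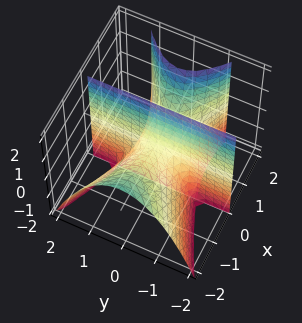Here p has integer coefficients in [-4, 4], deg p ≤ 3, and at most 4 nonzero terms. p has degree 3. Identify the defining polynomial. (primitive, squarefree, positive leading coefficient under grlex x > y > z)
x^3 + x^2*z - 3*x*y^2 - 2*x*z

1. The picture has 2 separate pieces.
2. Degree: a generic line meets the surface in up to 3 points, so deg p = 3.
3. Against the integer gridlines: the visible z-axis segment lies entirely on the surface; the visible y-axis segment lies entirely on the surface; it meets the x-axis at x = 0 (among the integer gridlines).
4. Together with the visible shape, these determine p as stated.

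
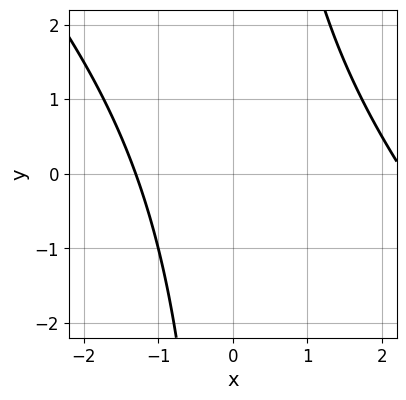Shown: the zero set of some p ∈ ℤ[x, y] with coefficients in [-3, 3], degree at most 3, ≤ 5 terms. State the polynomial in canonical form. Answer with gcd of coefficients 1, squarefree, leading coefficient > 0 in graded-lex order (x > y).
1. deg p = 2. No degree-1 curve has this shape.
2. Checking where it meets the axes: no y-intercept at any integer in the box.
3. The integer polynomial consistent with all of this is the stated p.

x^2 + x*y - x - 3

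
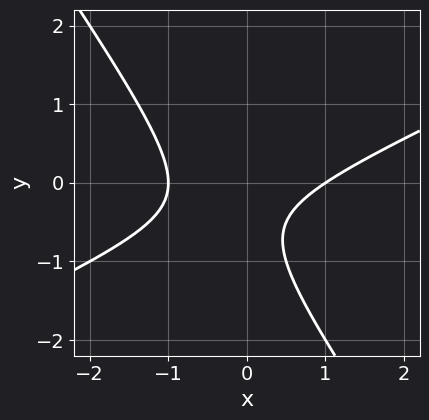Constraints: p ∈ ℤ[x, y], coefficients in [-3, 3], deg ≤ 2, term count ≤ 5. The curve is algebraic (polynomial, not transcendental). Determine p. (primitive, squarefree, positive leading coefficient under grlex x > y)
1. The degree is 2 — the shape is more complex than any degree-1 curve.
2. Against the integer gridlines: the curve avoids every integer y-axis point in the box; the x-axis gridline crossings are at x ∈ {-1, 1}.
3. Matching integer coefficients to the picture gives p.

2*x^2 - 3*x*y - 3*y^2 - 3*y - 2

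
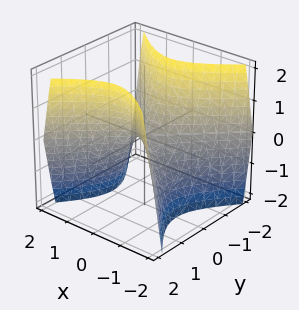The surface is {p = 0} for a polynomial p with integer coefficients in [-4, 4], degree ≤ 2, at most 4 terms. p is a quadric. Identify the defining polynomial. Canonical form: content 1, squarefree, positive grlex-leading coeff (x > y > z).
First, deg p = 2. A hyperbolic paraboloid; a quadric.
Then, symmetries: it's symmetric under y → −y, forcing even powers of y; it's symmetric under x → −x, forcing even powers of x.
Next, observable constraints: one x-axis crossing is at x = 0; it crosses the y-axis at the gridline y = 0; it meets the z-axis at z = 0 (among the integer gridlines).
Finally, matching integer coefficients to the picture gives p.

3*x^2 - 3*y^2 + 2*z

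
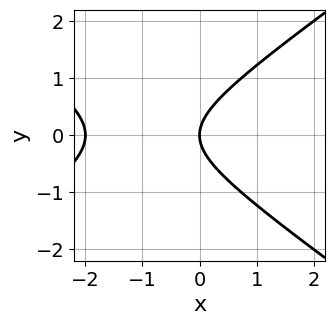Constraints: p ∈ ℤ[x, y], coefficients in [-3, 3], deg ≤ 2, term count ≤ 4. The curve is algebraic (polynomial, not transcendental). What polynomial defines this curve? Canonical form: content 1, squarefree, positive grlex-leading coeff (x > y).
1. deg p = 2. No degree-1 curve has this shape.
2. Symmetries: mirror symmetry y ↦ −y ⇒ only even powers of y.
3. From the visible intercepts: among the integer gridlines, it crosses the x-axis at x ∈ {-2, 0}; one y-axis crossing is at y = 0.
4. Together with the visible shape, these determine p as stated.

x^2 - 2*y^2 + 2*x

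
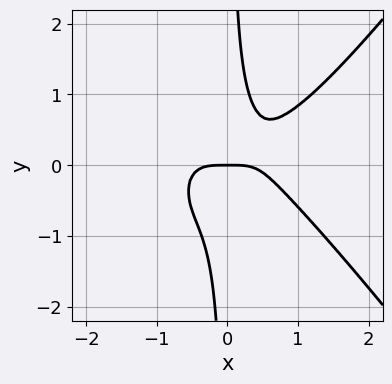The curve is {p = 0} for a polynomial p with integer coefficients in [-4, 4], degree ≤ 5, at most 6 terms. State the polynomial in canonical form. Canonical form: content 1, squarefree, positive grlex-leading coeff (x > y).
2*x^4 - x^2*y^2 - 3*x*y^2 + y

First, the degree is 4 — the shape is more complex than any degree-3 curve.
Next, checking where it meets the axes: it meets the y-axis at y = 0 (among the integer gridlines); one x-axis crossing is at x = 0.
Finally, these observations pin down the coefficients.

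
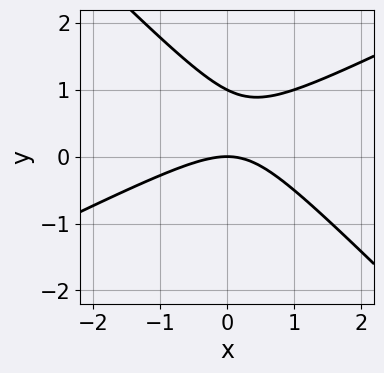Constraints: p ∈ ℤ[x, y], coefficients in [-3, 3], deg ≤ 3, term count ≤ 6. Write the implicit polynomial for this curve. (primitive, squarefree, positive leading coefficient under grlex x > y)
First, the degree is 2 — the shape is more complex than any degree-1 curve.
Then, against the integer gridlines: one x-axis crossing is at x = 0; the y-axis gridline crossings are at y ∈ {0, 1}.
Finally, putting this together gives p.

x^2 - x*y - 2*y^2 + 2*y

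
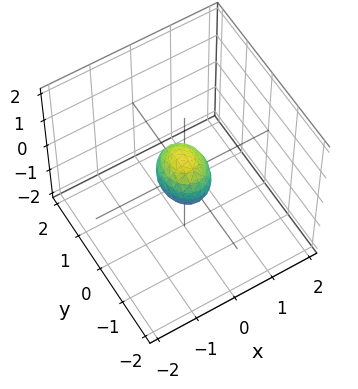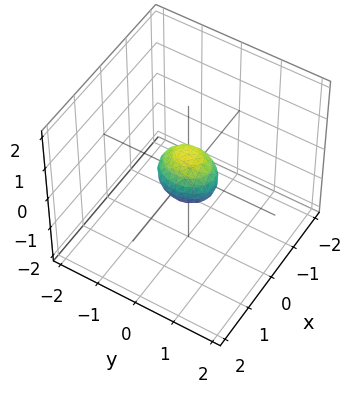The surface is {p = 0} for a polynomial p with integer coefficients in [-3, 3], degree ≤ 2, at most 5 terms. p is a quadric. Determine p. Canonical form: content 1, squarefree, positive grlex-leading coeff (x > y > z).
1. deg p = 2.
2. Symmetries: the x ↦ −x reflection is a symmetry, so x appears only in even powers; it's symmetric under y → −y, forcing even powers of y; the z ↦ −z reflection is a symmetry, so z appears only in even powers.
3. The integer polynomial consistent with all of this is the stated p.

3*x^2 + 2*y^2 + 2*z^2 - 1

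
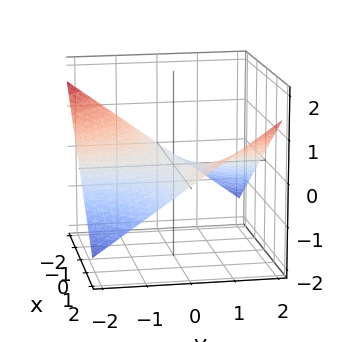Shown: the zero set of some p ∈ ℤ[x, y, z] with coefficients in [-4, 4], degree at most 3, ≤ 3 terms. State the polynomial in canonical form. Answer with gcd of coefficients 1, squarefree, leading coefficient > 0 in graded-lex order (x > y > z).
1. The degree is 2 — a hyperbolic paraboloid; a quadric.
2. Against the integer gridlines: the visible x-axis segment lies entirely on the surface; it crosses the z-axis at the gridline z = 0; every point of the y-axis in the box is on the surface.
3. Putting this together gives p.

x*y - 3*z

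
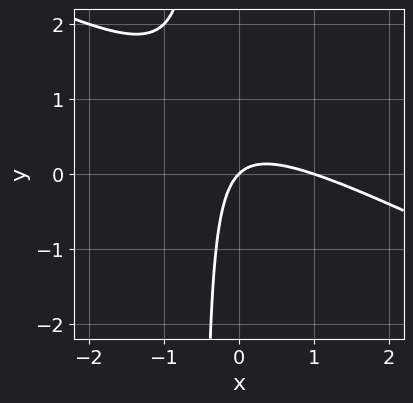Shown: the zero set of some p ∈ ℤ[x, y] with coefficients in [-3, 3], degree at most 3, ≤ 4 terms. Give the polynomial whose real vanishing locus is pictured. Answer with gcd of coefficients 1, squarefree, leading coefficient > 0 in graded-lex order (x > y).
x^2 + 2*x*y - x + y

Degree: no degree-1 curve has this shape, so deg p = 2.
From the axis intercepts and sections: the x-axis gridline crossings are at x ∈ {0, 1}; it crosses the y-axis at the gridline y = 0.
Assembling these constraints gives the stated polynomial.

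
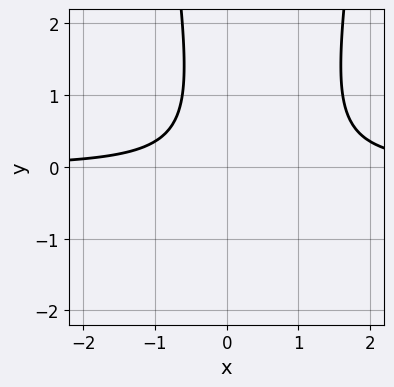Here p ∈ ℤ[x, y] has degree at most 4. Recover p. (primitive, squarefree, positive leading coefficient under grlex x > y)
3*x^2*y - 3*x*y - y^2 - 2

1. deg p = 3.
2. Checking where it meets the axes: no x-intercept at any integer in the box; it misses every integer gridline on the y-axis.
3. Solving for integer coefficients yields p as stated.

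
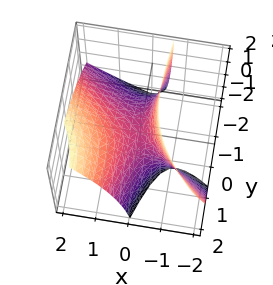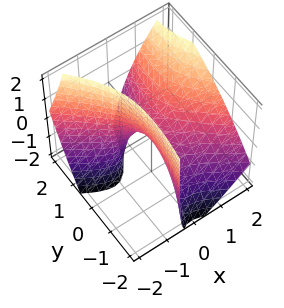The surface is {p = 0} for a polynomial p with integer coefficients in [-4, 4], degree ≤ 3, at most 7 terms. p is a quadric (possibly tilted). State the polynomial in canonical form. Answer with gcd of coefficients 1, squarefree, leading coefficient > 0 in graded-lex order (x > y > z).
1. Degree: no degree-1 surface has this shape, so deg p = 2.
2. From the axis intercepts and sections: one x-axis crossing is at x = 0; it meets the z-axis at z = 0 (among the integer gridlines).
3. Together with the visible shape, these determine p as stated.

3*x^2 + 3*x*y - 3*x*z - y^2 - 2*z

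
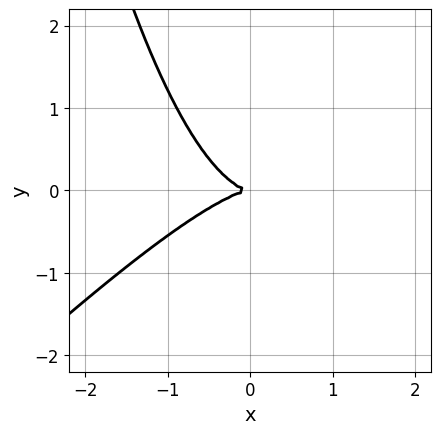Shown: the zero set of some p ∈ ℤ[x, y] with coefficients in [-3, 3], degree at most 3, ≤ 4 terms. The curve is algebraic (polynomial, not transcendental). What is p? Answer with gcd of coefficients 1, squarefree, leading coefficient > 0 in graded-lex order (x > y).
2*x^3 - 2*x^2*y + 3*y^2

Degree: no degree-2 curve has this shape, so deg p = 3.
Against the integer gridlines: one y-axis crossing is at y = 0; it crosses the x-axis at the gridline x = 0.
The integer polynomial consistent with all of this is the stated p.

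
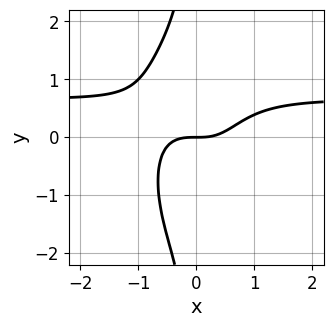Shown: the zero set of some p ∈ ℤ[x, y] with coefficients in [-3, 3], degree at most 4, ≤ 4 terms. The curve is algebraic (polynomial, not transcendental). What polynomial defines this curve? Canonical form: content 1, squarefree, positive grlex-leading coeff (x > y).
First, the degree is 4 — a generic line meets the curve in up to 4 points.
Next, observable constraints: one x-axis crossing is at x = 0; one y-axis crossing is at y = 0.
Finally, the integer polynomial consistent with all of this is the stated p.

3*x^3*y + x*y^3 - 2*x^3 + 2*y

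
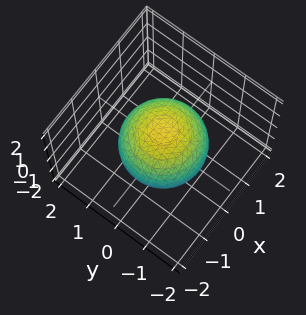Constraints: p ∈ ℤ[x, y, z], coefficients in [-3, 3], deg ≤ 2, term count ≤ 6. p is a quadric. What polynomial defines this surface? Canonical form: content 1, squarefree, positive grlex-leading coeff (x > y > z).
2*x^2 + 2*y^2 + 2*z^2 - 3

1. deg p = 2.
2. By symmetry, the z-axis is an axis of rotation, so x and y enter only as x² + y²; the z ↦ −z reflection is a symmetry, so z appears only in even powers.
3. From the axis intercepts and sections: a circular section at z = 1 has radius between 0 and 1.
4. These observations pin down the coefficients.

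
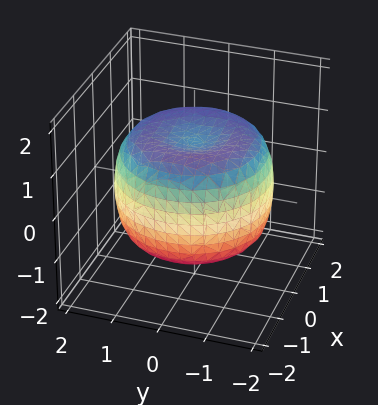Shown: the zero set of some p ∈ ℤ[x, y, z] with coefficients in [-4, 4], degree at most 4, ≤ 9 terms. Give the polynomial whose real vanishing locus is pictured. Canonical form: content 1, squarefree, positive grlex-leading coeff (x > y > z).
The degree is 4 — no degree-3 surface has this shape.
Symmetry: every cross-section ⟂ z is a circle, so x, y appear only via x² + y².
Checking where it meets the axes: a circular section at z = -1 has radius between 1 and 2; the z-axis gridline crossings are at z ∈ {-1, 1}.
Putting this together gives p.

x^4 + 2*x^2*y^2 + y^4 - 2*x^2 - 2*y^2 + 2*z^2 - 2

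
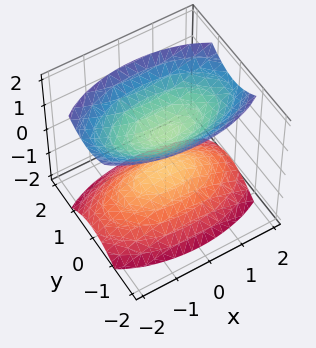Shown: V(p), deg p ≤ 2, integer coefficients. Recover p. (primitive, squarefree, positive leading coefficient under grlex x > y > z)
I count 2 distinct pieces.
deg p = 2.
Symmetries: it's symmetric under y → −y, forcing even powers of y; the z ↦ −z reflection is a symmetry, so z appears only in even powers; it's symmetric under x → −x, forcing even powers of x.
From the axis intercepts and sections: no x-intercept at any integer in the box; no y-intercept at any integer in the box.
Fitting integer coefficients to these (and the overall shape) gives p.

x^2 + 3*y^2 - 2*z^2 + 1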